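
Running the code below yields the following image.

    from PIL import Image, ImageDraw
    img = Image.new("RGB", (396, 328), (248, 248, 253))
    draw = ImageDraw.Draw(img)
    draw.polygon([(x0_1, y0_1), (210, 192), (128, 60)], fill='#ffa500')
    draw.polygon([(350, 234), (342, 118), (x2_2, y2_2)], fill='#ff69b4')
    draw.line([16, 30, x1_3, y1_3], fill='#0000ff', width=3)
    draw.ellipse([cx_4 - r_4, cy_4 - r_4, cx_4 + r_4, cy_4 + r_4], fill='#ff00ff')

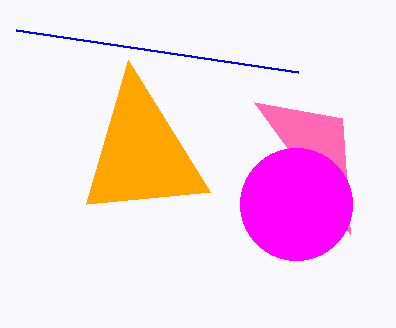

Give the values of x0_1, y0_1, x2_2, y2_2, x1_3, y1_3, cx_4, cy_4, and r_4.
x0_1 = 86; y0_1 = 204; x2_2 = 254; y2_2 = 102; x1_3 = 298; y1_3 = 72; cx_4 = 296; cy_4 = 204; r_4 = 56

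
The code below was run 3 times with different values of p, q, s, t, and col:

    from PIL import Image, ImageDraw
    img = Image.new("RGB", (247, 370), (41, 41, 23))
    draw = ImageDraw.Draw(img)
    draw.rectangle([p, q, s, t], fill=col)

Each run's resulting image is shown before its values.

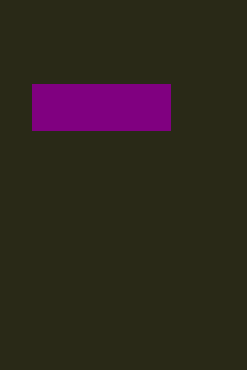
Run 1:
p = 32
q = 84
s = 170
t = 130
col = 'purple'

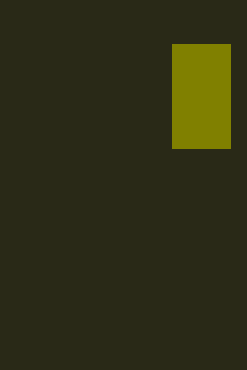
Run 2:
p = 172
q = 44
s = 230
t = 148
col = 'olive'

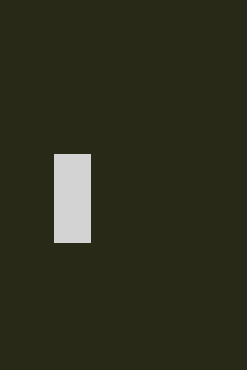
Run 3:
p = 54
q = 154
s = 90
t = 242
col = 'lightgray'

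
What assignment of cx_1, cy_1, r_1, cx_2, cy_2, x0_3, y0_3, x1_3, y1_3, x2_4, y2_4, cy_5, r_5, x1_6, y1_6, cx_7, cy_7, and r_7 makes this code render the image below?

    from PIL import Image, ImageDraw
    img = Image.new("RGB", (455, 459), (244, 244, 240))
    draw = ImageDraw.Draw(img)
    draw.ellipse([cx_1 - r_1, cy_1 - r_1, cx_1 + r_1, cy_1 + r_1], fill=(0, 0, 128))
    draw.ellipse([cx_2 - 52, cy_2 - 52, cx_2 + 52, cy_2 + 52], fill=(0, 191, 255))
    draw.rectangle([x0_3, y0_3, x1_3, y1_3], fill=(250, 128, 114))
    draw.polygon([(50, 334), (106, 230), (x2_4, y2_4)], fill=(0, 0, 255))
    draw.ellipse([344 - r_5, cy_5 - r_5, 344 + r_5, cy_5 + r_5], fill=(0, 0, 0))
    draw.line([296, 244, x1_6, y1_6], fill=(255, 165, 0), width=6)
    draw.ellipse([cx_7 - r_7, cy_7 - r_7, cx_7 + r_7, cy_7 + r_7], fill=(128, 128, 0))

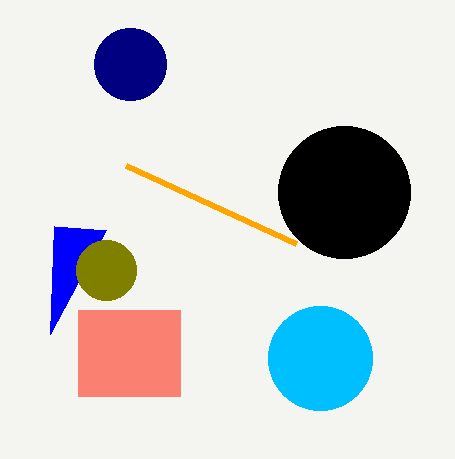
cx_1 = 130; cy_1 = 64; r_1 = 36; cx_2 = 320; cy_2 = 358; x0_3 = 78; y0_3 = 310; x1_3 = 180; y1_3 = 396; x2_4 = 54; y2_4 = 226; cy_5 = 192; r_5 = 66; x1_6 = 126; y1_6 = 166; cx_7 = 106; cy_7 = 270; r_7 = 30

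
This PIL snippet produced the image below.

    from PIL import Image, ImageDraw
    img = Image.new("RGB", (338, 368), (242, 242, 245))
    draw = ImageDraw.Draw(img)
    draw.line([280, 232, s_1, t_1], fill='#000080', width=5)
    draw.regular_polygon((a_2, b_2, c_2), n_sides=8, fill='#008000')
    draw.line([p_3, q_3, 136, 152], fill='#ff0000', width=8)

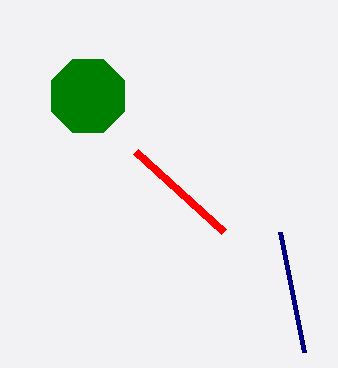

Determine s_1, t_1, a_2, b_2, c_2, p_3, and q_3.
s_1 = 304, t_1 = 352, a_2 = 88, b_2 = 96, c_2 = 40, p_3 = 224, q_3 = 232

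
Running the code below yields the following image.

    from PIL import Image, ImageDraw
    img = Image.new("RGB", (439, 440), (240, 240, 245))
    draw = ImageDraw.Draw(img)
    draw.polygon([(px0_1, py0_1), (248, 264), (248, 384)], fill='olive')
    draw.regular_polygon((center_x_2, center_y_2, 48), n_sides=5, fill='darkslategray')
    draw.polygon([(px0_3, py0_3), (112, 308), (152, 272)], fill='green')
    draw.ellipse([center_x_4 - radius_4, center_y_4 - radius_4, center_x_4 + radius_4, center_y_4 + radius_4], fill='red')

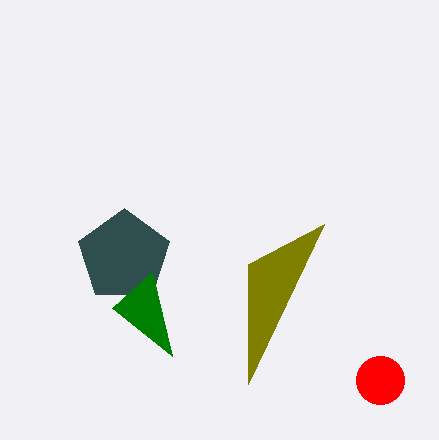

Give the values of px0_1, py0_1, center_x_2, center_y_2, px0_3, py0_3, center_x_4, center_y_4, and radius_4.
px0_1 = 324; py0_1 = 224; center_x_2 = 124; center_y_2 = 256; px0_3 = 172; py0_3 = 356; center_x_4 = 380; center_y_4 = 380; radius_4 = 24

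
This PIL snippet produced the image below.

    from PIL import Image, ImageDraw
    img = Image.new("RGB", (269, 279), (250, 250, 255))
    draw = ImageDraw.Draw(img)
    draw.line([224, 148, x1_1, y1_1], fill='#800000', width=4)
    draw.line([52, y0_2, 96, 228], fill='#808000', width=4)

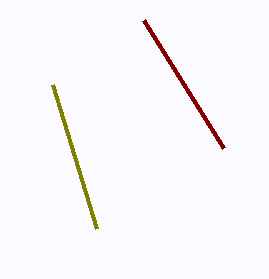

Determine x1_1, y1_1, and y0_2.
x1_1 = 144
y1_1 = 20
y0_2 = 84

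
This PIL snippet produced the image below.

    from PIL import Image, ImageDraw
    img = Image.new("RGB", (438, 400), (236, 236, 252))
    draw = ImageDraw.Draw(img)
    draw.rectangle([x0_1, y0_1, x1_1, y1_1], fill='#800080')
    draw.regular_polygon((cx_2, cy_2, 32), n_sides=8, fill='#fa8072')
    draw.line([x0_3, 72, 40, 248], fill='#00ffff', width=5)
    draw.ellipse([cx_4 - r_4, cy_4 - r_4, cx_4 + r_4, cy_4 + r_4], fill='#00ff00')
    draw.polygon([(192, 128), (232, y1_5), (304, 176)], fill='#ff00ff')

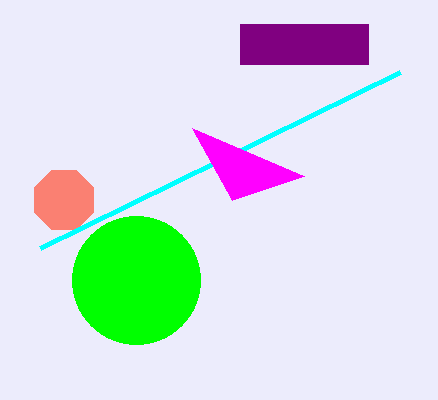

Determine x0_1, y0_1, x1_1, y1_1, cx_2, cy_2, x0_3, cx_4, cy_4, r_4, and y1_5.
x0_1 = 240; y0_1 = 24; x1_1 = 368; y1_1 = 64; cx_2 = 64; cy_2 = 200; x0_3 = 400; cx_4 = 136; cy_4 = 280; r_4 = 64; y1_5 = 200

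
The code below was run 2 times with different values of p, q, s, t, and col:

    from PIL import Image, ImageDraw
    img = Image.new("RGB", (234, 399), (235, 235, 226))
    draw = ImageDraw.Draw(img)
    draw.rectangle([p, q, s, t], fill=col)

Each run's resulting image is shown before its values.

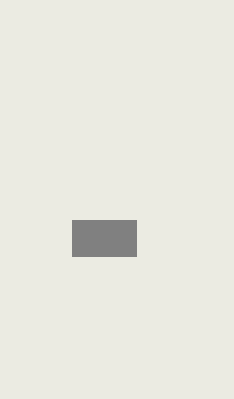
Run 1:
p = 72; q = 220; s = 136; t = 256; col = 'gray'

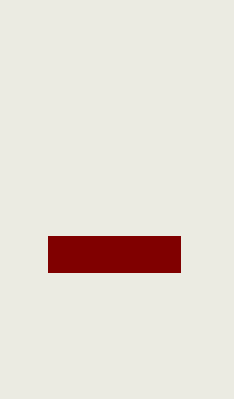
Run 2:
p = 48
q = 236
s = 180
t = 272
col = 'maroon'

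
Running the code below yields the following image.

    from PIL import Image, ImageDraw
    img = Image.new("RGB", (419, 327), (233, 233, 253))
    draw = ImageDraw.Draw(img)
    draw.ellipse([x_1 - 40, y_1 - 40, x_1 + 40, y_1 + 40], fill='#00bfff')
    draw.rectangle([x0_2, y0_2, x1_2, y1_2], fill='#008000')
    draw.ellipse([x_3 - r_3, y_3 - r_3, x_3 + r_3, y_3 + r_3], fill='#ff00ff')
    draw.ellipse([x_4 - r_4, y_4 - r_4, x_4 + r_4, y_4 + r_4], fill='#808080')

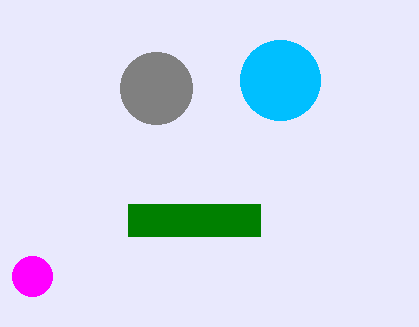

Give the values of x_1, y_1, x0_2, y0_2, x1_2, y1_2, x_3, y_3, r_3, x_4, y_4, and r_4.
x_1 = 280; y_1 = 80; x0_2 = 128; y0_2 = 204; x1_2 = 260; y1_2 = 236; x_3 = 32; y_3 = 276; r_3 = 20; x_4 = 156; y_4 = 88; r_4 = 36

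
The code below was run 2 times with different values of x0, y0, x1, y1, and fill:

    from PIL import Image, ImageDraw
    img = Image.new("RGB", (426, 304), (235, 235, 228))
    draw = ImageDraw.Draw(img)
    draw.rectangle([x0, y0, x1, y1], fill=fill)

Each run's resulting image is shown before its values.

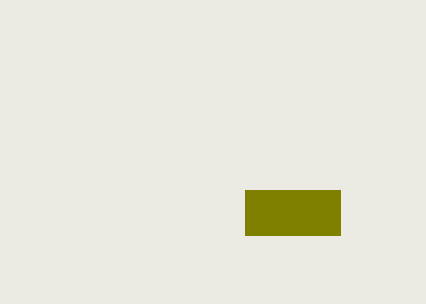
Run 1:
x0 = 245, y0 = 190, x1 = 340, y1 = 235, fill = 'olive'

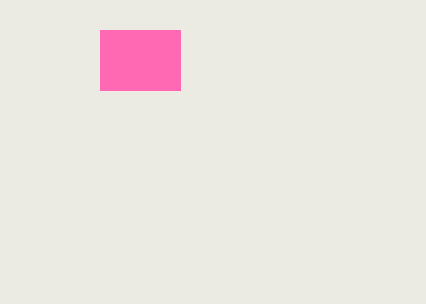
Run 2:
x0 = 100
y0 = 30
x1 = 180
y1 = 90
fill = 'hotpink'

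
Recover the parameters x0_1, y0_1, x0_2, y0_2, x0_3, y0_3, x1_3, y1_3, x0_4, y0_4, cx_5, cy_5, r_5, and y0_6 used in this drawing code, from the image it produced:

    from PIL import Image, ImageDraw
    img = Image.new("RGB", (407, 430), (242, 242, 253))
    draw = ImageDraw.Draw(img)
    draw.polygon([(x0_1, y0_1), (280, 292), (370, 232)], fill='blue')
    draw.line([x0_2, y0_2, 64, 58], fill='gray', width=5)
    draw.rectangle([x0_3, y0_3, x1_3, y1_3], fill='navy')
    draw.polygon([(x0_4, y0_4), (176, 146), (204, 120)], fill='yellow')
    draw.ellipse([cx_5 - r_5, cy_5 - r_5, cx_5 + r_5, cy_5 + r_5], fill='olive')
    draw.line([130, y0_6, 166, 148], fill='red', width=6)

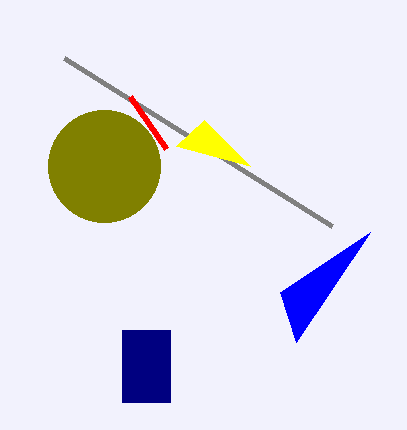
x0_1 = 296
y0_1 = 342
x0_2 = 332
y0_2 = 226
x0_3 = 122
y0_3 = 330
x1_3 = 170
y1_3 = 402
x0_4 = 250
y0_4 = 166
cx_5 = 104
cy_5 = 166
r_5 = 56
y0_6 = 96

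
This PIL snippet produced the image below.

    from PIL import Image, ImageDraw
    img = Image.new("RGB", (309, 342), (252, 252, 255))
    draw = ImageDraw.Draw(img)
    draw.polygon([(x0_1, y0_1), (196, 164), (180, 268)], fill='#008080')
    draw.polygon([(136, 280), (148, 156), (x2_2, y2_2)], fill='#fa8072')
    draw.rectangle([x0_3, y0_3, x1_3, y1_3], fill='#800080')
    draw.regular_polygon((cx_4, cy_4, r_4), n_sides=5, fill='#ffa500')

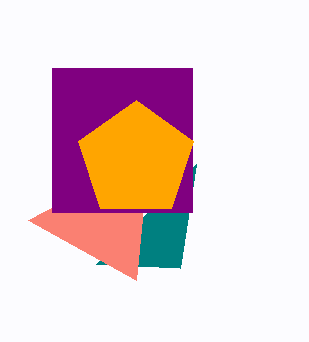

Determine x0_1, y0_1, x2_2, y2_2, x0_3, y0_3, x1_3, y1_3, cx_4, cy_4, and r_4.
x0_1 = 96; y0_1 = 264; x2_2 = 28; y2_2 = 220; x0_3 = 52; y0_3 = 68; x1_3 = 192; y1_3 = 212; cx_4 = 136; cy_4 = 160; r_4 = 60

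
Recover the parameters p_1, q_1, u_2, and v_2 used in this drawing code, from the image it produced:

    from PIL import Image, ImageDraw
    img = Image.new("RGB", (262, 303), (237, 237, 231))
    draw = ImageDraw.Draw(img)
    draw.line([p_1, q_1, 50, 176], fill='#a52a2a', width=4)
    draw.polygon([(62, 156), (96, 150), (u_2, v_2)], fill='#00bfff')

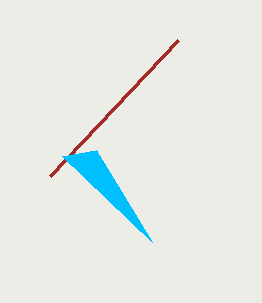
p_1 = 178, q_1 = 40, u_2 = 152, v_2 = 242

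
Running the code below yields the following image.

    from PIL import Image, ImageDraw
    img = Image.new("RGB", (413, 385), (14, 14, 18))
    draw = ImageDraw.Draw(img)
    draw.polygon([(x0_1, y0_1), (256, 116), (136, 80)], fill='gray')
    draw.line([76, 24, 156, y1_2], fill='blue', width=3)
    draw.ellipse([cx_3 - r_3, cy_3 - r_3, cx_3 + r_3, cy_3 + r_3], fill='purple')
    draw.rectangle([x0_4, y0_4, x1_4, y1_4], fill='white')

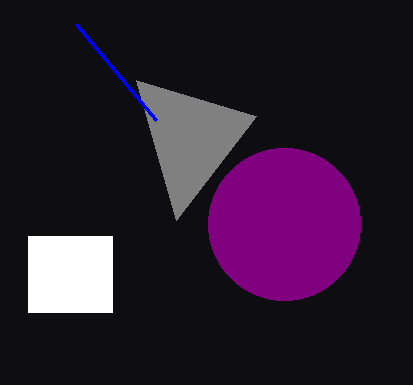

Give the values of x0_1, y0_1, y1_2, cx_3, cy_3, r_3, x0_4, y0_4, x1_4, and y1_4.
x0_1 = 176, y0_1 = 220, y1_2 = 120, cx_3 = 284, cy_3 = 224, r_3 = 76, x0_4 = 28, y0_4 = 236, x1_4 = 112, y1_4 = 312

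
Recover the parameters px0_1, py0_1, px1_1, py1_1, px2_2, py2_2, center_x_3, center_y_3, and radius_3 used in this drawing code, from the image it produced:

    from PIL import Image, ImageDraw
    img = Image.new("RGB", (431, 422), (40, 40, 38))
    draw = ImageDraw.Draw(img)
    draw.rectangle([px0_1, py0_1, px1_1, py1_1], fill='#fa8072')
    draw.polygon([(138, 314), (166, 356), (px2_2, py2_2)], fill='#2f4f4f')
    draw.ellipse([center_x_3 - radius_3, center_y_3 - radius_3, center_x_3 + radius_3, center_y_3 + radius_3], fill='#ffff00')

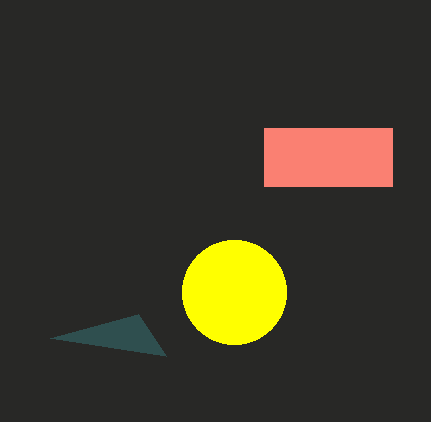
px0_1 = 264
py0_1 = 128
px1_1 = 392
py1_1 = 186
px2_2 = 50
py2_2 = 338
center_x_3 = 234
center_y_3 = 292
radius_3 = 52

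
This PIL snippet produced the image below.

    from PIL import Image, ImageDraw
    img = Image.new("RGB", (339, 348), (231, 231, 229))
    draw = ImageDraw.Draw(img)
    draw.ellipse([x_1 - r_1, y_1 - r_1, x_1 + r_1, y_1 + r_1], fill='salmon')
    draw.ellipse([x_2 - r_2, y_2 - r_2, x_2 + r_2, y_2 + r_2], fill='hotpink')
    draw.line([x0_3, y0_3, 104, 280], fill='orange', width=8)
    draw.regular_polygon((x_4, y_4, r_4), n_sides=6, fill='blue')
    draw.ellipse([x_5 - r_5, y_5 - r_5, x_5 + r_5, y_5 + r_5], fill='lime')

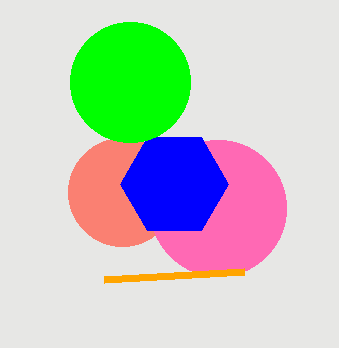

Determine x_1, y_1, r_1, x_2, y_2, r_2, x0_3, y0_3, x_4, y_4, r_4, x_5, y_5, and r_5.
x_1 = 122
y_1 = 192
r_1 = 54
x_2 = 218
y_2 = 208
r_2 = 68
x0_3 = 244
y0_3 = 272
x_4 = 174
y_4 = 184
r_4 = 54
x_5 = 130
y_5 = 82
r_5 = 60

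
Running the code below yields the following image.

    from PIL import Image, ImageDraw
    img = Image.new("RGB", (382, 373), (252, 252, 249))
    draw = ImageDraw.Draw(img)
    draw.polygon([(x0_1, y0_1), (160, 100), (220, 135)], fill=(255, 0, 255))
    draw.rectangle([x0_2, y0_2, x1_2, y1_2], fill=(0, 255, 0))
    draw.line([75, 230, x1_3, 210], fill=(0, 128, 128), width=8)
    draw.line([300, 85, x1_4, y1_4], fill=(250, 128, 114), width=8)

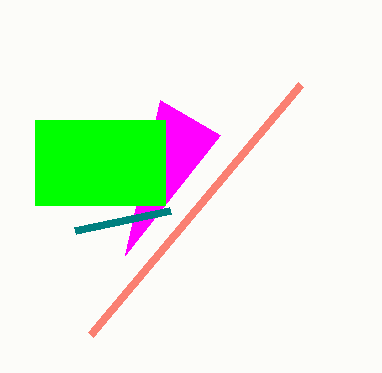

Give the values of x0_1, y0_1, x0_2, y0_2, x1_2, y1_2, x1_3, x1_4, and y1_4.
x0_1 = 125; y0_1 = 255; x0_2 = 35; y0_2 = 120; x1_2 = 165; y1_2 = 205; x1_3 = 170; x1_4 = 90; y1_4 = 335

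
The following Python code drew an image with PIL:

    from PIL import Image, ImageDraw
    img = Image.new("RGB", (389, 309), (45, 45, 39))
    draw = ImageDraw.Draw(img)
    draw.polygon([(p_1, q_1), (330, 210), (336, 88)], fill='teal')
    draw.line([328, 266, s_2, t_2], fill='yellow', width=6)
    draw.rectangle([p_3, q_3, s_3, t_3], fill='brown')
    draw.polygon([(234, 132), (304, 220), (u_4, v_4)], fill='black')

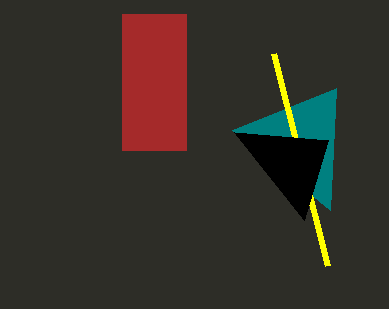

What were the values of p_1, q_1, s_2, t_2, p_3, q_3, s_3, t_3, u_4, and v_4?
p_1 = 232
q_1 = 130
s_2 = 274
t_2 = 54
p_3 = 122
q_3 = 14
s_3 = 186
t_3 = 150
u_4 = 328
v_4 = 140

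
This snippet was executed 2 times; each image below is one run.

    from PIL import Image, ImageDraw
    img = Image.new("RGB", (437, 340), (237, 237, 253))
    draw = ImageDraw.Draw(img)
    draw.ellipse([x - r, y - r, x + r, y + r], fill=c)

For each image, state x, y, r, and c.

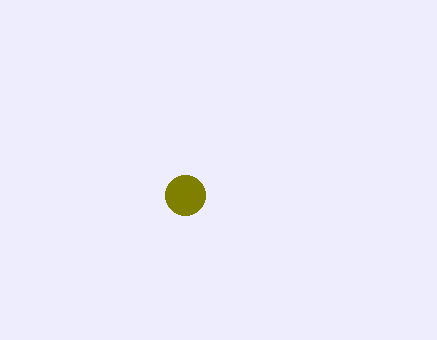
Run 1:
x = 185, y = 195, r = 20, c = 'olive'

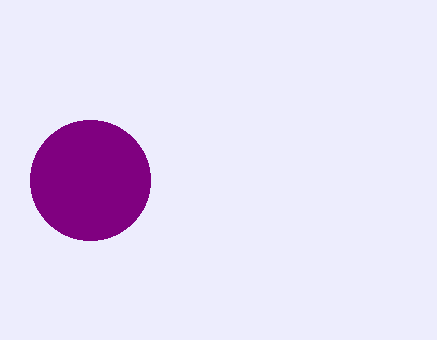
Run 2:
x = 90
y = 180
r = 60
c = 'purple'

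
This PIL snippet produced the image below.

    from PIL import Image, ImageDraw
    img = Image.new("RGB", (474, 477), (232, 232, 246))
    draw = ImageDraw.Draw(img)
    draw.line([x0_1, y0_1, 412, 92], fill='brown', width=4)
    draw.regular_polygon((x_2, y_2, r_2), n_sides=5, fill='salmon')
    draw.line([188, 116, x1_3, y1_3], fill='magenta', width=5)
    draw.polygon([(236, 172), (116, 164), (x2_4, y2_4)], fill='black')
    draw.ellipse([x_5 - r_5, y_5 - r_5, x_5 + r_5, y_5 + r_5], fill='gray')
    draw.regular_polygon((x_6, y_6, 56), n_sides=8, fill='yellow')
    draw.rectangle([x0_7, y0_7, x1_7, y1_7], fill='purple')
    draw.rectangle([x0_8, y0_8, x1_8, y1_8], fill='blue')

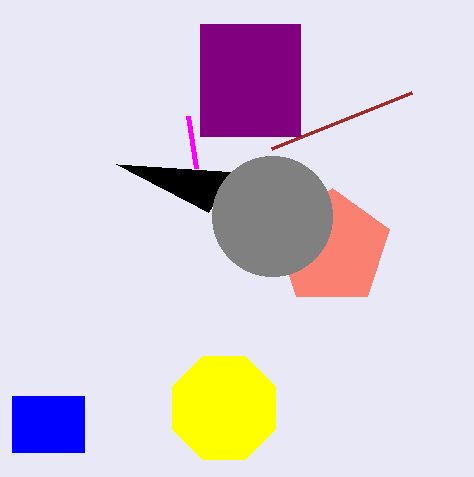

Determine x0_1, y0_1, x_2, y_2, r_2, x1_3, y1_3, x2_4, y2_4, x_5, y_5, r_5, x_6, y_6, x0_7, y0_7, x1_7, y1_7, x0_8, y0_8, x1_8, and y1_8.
x0_1 = 272; y0_1 = 148; x_2 = 332; y_2 = 248; r_2 = 60; x1_3 = 196; y1_3 = 168; x2_4 = 208; y2_4 = 212; x_5 = 272; y_5 = 216; r_5 = 60; x_6 = 224; y_6 = 408; x0_7 = 200; y0_7 = 24; x1_7 = 300; y1_7 = 136; x0_8 = 12; y0_8 = 396; x1_8 = 84; y1_8 = 452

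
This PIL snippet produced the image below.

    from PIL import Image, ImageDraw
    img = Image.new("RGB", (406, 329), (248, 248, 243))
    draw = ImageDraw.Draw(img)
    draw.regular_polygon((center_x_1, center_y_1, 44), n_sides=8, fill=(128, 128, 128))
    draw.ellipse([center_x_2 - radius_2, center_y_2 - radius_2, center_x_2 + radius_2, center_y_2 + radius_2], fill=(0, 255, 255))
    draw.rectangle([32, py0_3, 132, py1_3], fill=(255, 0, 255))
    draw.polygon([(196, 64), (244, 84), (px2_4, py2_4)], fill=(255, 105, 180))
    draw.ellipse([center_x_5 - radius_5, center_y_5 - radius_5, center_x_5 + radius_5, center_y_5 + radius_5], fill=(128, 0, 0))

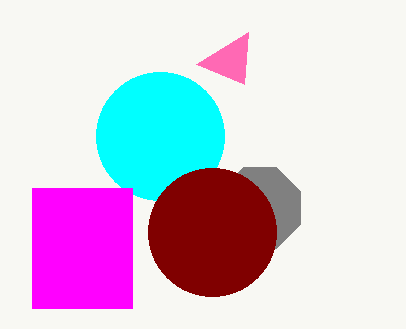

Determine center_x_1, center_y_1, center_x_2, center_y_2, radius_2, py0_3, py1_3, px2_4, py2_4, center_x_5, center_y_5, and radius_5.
center_x_1 = 260, center_y_1 = 208, center_x_2 = 160, center_y_2 = 136, radius_2 = 64, py0_3 = 188, py1_3 = 308, px2_4 = 248, py2_4 = 32, center_x_5 = 212, center_y_5 = 232, radius_5 = 64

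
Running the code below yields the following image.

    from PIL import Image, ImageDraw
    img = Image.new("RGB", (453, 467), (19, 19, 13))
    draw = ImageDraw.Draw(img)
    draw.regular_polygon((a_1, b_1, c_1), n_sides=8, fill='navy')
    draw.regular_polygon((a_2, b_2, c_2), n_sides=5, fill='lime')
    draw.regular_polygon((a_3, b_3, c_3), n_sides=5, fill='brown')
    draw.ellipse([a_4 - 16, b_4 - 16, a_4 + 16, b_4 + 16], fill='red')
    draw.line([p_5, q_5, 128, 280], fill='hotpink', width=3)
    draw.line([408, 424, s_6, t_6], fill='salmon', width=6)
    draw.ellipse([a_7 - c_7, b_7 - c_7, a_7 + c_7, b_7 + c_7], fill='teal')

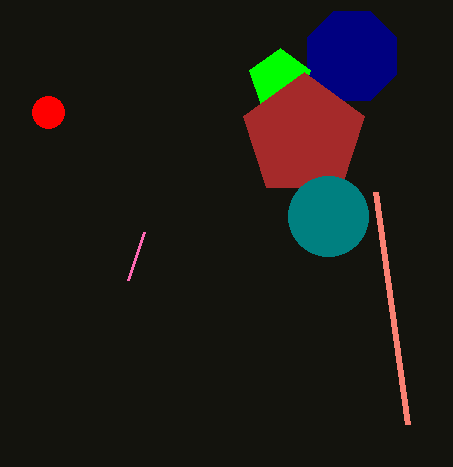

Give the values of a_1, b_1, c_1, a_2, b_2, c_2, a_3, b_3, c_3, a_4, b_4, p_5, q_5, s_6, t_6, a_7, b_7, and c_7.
a_1 = 352, b_1 = 56, c_1 = 48, a_2 = 280, b_2 = 80, c_2 = 32, a_3 = 304, b_3 = 136, c_3 = 64, a_4 = 48, b_4 = 112, p_5 = 144, q_5 = 232, s_6 = 376, t_6 = 192, a_7 = 328, b_7 = 216, c_7 = 40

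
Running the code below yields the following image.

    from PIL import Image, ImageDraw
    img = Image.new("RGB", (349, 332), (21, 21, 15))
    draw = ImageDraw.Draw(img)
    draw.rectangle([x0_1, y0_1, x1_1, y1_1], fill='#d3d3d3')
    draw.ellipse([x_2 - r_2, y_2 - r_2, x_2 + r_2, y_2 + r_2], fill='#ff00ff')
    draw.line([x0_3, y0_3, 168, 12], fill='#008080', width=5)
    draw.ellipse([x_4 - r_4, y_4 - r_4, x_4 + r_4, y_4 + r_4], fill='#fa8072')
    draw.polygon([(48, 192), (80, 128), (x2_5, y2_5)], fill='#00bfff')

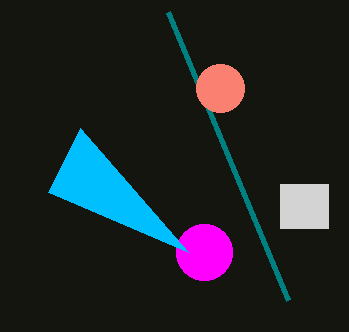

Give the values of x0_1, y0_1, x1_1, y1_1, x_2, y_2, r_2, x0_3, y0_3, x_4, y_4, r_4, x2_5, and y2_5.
x0_1 = 280; y0_1 = 184; x1_1 = 328; y1_1 = 228; x_2 = 204; y_2 = 252; r_2 = 28; x0_3 = 288; y0_3 = 300; x_4 = 220; y_4 = 88; r_4 = 24; x2_5 = 188; y2_5 = 252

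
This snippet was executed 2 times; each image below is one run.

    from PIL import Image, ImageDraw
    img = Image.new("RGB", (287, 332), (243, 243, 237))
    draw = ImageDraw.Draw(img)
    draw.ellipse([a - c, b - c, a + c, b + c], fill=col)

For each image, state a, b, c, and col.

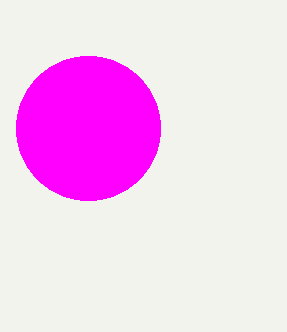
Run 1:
a = 88
b = 128
c = 72
col = 'magenta'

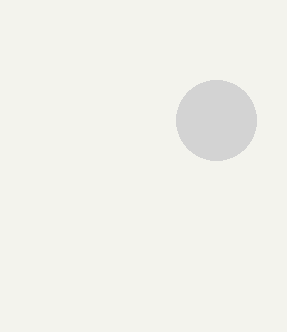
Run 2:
a = 216, b = 120, c = 40, col = 'lightgray'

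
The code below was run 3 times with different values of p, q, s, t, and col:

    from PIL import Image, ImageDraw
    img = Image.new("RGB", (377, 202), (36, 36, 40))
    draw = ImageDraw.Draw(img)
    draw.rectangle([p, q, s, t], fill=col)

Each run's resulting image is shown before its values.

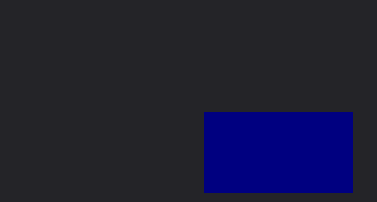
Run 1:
p = 204; q = 112; s = 352; t = 192; col = 'navy'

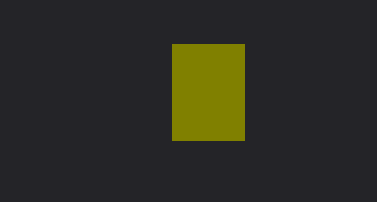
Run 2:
p = 172; q = 44; s = 244; t = 140; col = 'olive'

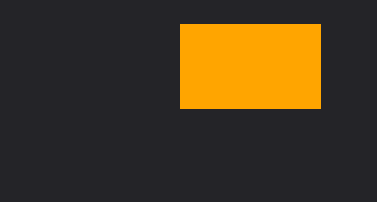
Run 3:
p = 180
q = 24
s = 320
t = 108
col = 'orange'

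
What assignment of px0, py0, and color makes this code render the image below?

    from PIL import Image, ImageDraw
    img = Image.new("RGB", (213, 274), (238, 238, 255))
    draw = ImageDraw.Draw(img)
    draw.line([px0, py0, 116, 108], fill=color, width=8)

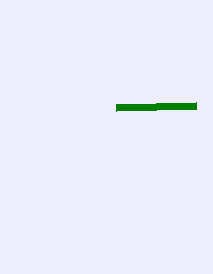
px0 = 196; py0 = 106; color = 'green'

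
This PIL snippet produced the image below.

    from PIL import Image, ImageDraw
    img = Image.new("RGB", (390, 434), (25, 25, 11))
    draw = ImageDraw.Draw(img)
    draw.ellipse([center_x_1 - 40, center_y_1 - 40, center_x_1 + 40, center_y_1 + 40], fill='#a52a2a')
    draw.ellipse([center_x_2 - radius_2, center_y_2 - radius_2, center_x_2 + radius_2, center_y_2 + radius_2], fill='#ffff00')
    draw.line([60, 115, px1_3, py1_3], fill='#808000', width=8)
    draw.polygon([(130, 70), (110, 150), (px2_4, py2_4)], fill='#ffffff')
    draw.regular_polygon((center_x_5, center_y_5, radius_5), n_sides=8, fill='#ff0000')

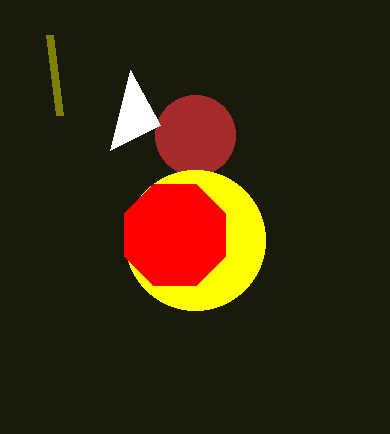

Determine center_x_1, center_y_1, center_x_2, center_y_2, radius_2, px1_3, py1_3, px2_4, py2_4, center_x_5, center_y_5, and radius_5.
center_x_1 = 195, center_y_1 = 135, center_x_2 = 195, center_y_2 = 240, radius_2 = 70, px1_3 = 50, py1_3 = 35, px2_4 = 160, py2_4 = 125, center_x_5 = 175, center_y_5 = 235, radius_5 = 55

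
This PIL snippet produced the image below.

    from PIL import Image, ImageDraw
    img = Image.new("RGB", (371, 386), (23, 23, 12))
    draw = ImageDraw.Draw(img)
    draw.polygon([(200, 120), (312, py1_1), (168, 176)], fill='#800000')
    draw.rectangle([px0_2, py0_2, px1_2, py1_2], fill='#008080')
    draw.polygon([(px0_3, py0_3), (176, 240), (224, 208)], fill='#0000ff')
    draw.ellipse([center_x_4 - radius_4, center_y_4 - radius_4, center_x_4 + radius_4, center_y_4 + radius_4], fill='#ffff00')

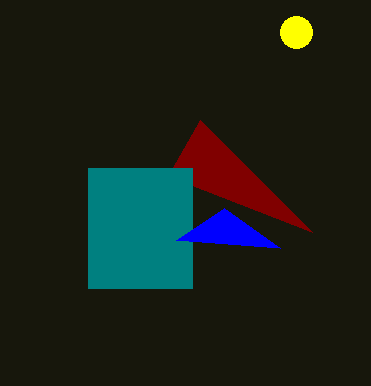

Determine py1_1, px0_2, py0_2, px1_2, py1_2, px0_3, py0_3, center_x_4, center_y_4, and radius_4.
py1_1 = 232; px0_2 = 88; py0_2 = 168; px1_2 = 192; py1_2 = 288; px0_3 = 280; py0_3 = 248; center_x_4 = 296; center_y_4 = 32; radius_4 = 16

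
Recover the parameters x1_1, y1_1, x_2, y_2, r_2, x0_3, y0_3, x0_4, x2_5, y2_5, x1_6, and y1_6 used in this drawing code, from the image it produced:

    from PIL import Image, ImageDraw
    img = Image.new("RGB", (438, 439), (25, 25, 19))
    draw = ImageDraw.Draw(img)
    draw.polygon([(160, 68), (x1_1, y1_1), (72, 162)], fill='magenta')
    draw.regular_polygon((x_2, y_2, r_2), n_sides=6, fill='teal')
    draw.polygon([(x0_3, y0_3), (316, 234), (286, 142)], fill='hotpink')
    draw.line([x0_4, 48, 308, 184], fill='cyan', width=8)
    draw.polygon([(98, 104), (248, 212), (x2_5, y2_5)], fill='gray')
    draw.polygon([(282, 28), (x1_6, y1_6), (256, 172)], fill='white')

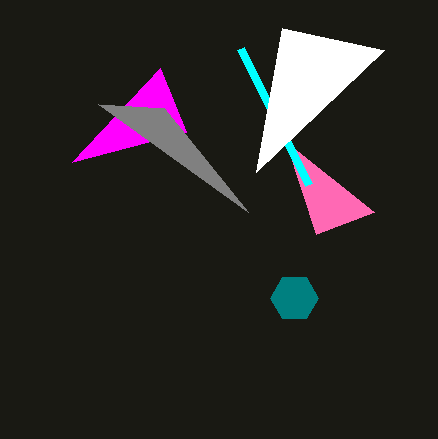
x1_1 = 186; y1_1 = 132; x_2 = 294; y_2 = 298; r_2 = 24; x0_3 = 374; y0_3 = 212; x0_4 = 240; x2_5 = 164; y2_5 = 108; x1_6 = 384; y1_6 = 50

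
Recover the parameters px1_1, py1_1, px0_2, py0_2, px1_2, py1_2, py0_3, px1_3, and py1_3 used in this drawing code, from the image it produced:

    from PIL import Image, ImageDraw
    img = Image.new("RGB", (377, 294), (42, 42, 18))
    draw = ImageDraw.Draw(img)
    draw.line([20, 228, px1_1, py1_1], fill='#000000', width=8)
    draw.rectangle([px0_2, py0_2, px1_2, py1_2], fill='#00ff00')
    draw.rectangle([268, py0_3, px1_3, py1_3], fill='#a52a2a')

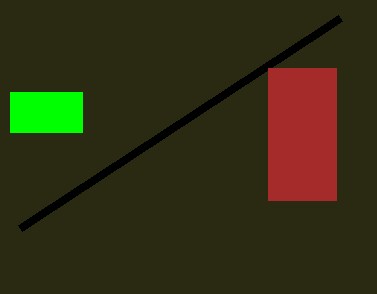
px1_1 = 340
py1_1 = 18
px0_2 = 10
py0_2 = 92
px1_2 = 82
py1_2 = 132
py0_3 = 68
px1_3 = 336
py1_3 = 200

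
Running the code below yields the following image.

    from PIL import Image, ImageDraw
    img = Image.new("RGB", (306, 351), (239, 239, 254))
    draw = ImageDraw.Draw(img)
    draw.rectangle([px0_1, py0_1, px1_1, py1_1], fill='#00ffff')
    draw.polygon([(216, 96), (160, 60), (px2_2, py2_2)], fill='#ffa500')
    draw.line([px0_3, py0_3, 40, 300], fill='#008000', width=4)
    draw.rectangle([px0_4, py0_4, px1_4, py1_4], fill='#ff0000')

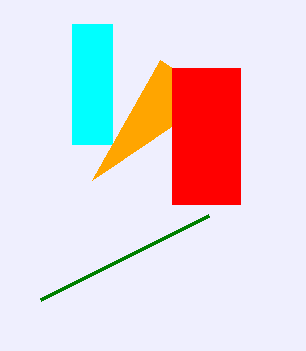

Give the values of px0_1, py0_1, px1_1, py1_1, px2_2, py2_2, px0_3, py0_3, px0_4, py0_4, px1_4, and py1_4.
px0_1 = 72; py0_1 = 24; px1_1 = 112; py1_1 = 144; px2_2 = 92; py2_2 = 180; px0_3 = 208; py0_3 = 216; px0_4 = 172; py0_4 = 68; px1_4 = 240; py1_4 = 204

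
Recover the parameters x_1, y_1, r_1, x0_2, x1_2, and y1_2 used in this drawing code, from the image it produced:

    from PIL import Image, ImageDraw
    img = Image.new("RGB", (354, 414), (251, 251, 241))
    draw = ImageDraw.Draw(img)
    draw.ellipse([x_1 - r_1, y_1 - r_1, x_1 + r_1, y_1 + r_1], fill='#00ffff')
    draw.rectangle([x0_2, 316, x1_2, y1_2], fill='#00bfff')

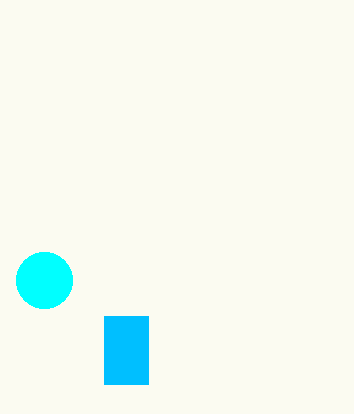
x_1 = 44; y_1 = 280; r_1 = 28; x0_2 = 104; x1_2 = 148; y1_2 = 384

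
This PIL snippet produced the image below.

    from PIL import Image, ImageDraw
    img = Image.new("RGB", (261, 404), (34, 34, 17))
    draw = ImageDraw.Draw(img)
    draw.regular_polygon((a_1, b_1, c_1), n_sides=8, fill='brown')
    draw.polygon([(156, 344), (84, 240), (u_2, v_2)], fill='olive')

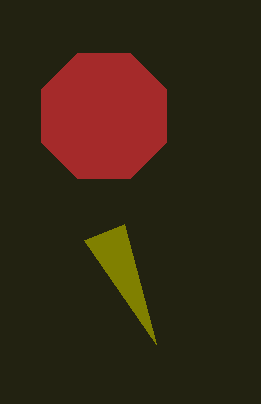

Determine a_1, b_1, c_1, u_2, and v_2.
a_1 = 104, b_1 = 116, c_1 = 68, u_2 = 124, v_2 = 224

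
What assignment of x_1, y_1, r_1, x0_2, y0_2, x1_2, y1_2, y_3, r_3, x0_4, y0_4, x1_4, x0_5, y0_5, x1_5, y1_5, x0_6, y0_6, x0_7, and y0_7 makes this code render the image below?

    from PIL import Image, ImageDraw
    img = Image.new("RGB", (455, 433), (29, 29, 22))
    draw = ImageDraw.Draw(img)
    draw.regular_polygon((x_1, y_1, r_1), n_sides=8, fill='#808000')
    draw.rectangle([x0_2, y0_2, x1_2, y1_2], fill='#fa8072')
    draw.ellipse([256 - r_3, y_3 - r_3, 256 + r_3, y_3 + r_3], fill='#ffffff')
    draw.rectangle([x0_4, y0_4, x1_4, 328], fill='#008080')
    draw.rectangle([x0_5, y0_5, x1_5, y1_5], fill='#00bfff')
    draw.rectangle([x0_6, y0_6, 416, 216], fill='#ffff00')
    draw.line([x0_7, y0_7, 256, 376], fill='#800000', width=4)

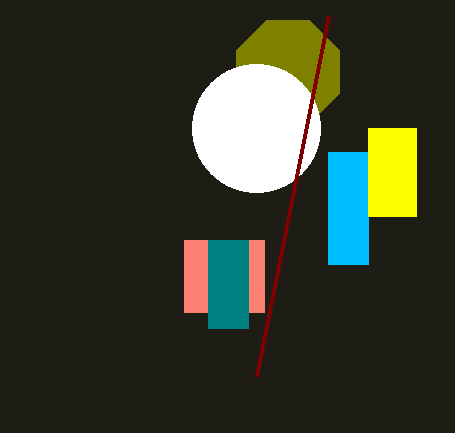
x_1 = 288
y_1 = 72
r_1 = 56
x0_2 = 184
y0_2 = 240
x1_2 = 264
y1_2 = 312
y_3 = 128
r_3 = 64
x0_4 = 208
y0_4 = 240
x1_4 = 248
x0_5 = 328
y0_5 = 152
x1_5 = 368
y1_5 = 264
x0_6 = 368
y0_6 = 128
x0_7 = 328
y0_7 = 16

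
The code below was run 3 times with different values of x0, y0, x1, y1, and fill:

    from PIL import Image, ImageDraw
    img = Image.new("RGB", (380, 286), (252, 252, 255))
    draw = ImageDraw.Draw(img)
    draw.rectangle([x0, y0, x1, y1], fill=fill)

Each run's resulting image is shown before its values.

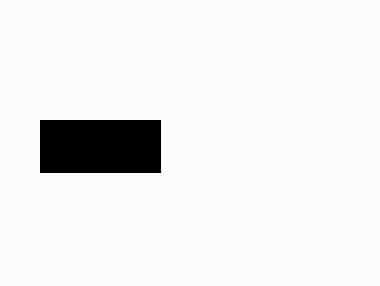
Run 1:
x0 = 40; y0 = 120; x1 = 160; y1 = 172; fill = 'black'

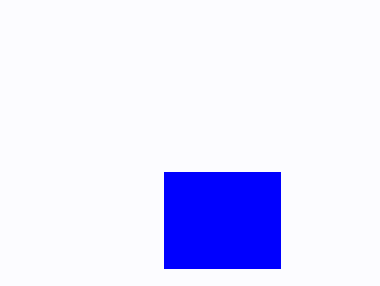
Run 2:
x0 = 164
y0 = 172
x1 = 280
y1 = 268
fill = 'blue'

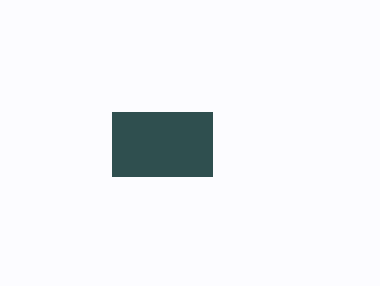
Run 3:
x0 = 112
y0 = 112
x1 = 212
y1 = 176
fill = 'darkslategray'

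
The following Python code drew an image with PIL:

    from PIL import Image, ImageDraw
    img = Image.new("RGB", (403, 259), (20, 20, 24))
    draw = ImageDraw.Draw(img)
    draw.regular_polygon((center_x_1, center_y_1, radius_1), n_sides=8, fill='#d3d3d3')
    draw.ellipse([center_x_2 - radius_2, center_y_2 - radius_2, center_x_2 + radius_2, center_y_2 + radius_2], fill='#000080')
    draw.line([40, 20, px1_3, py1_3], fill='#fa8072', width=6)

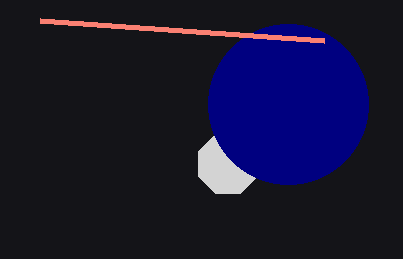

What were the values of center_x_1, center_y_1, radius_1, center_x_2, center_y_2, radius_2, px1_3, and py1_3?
center_x_1 = 228
center_y_1 = 164
radius_1 = 32
center_x_2 = 288
center_y_2 = 104
radius_2 = 80
px1_3 = 324
py1_3 = 40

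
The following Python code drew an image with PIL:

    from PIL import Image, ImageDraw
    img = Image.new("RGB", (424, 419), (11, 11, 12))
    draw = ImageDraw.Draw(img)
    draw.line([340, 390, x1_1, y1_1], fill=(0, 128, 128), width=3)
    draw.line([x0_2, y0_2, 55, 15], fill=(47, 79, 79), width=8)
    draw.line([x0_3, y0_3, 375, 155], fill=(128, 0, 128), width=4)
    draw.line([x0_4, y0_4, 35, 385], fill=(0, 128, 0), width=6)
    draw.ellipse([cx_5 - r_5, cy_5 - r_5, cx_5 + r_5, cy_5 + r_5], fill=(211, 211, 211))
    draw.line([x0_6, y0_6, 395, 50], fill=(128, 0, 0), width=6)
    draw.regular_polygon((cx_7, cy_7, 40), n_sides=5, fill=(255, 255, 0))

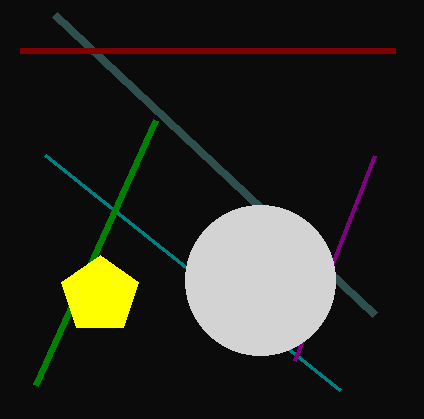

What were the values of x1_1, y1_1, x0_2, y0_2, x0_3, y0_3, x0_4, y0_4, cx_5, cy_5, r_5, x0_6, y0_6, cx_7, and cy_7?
x1_1 = 45; y1_1 = 155; x0_2 = 375; y0_2 = 315; x0_3 = 295; y0_3 = 360; x0_4 = 155; y0_4 = 120; cx_5 = 260; cy_5 = 280; r_5 = 75; x0_6 = 20; y0_6 = 50; cx_7 = 100; cy_7 = 295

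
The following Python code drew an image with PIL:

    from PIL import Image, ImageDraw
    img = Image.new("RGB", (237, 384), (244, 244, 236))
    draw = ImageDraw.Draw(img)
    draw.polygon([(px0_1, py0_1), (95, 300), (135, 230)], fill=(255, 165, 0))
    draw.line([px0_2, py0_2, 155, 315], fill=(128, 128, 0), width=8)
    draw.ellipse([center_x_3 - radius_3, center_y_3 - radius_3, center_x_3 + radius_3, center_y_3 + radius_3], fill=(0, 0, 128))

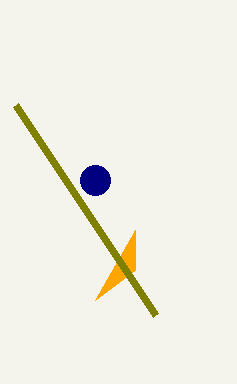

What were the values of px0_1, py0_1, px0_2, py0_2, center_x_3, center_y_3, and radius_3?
px0_1 = 135, py0_1 = 270, px0_2 = 15, py0_2 = 105, center_x_3 = 95, center_y_3 = 180, radius_3 = 15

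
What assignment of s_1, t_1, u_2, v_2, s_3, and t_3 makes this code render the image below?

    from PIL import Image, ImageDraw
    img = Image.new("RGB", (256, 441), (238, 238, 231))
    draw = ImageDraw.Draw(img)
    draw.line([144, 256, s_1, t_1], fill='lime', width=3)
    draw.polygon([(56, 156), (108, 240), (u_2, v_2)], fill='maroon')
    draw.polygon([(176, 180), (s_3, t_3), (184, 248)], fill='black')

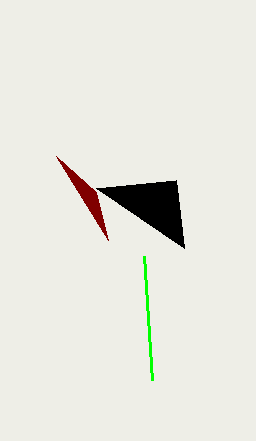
s_1 = 152, t_1 = 380, u_2 = 96, v_2 = 192, s_3 = 96, t_3 = 188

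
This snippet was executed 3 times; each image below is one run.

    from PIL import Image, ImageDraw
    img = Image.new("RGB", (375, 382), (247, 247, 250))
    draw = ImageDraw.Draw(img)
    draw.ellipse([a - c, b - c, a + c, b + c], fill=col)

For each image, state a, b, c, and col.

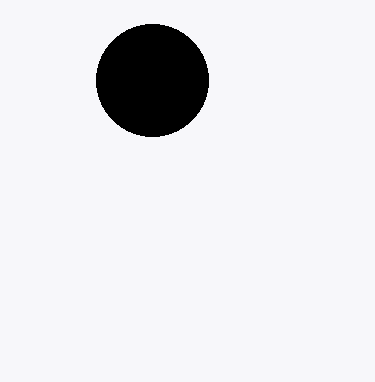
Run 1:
a = 152, b = 80, c = 56, col = 'black'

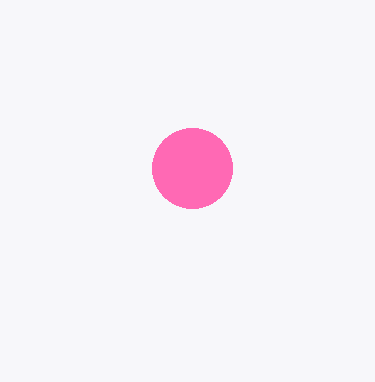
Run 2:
a = 192
b = 168
c = 40
col = 'hotpink'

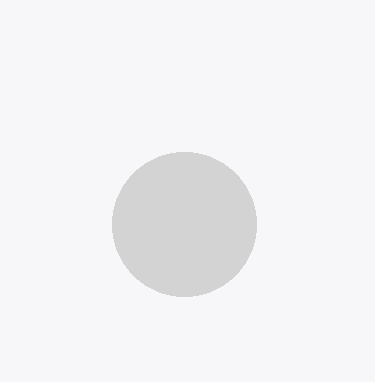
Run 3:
a = 184; b = 224; c = 72; col = 'lightgray'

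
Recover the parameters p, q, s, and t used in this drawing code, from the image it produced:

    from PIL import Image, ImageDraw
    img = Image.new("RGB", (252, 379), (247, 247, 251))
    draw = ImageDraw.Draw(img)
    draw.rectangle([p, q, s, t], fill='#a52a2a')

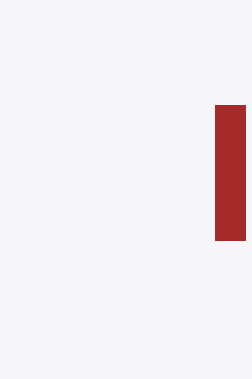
p = 215
q = 105
s = 245
t = 240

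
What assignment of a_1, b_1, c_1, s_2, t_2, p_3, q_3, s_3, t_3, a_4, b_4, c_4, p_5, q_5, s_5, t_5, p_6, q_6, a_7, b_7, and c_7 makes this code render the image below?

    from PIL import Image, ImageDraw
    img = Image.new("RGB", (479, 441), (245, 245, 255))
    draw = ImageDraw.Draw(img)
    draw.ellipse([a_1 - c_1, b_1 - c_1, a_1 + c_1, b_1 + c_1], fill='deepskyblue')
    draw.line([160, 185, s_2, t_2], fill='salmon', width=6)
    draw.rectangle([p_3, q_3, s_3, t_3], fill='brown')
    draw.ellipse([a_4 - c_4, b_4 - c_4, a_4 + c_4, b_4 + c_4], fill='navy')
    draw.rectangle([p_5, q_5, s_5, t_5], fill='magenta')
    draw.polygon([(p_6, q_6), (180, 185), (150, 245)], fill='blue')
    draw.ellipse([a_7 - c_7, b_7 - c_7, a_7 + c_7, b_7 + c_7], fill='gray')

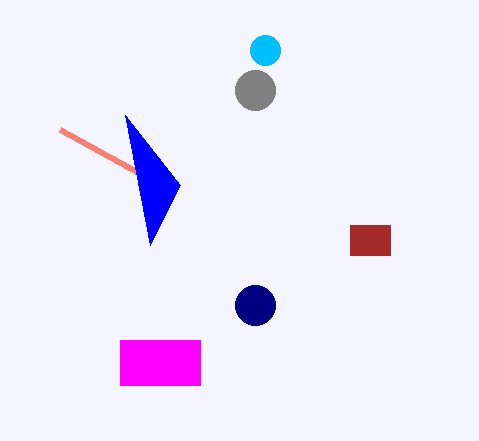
a_1 = 265; b_1 = 50; c_1 = 15; s_2 = 60; t_2 = 130; p_3 = 350; q_3 = 225; s_3 = 390; t_3 = 255; a_4 = 255; b_4 = 305; c_4 = 20; p_5 = 120; q_5 = 340; s_5 = 200; t_5 = 385; p_6 = 125; q_6 = 115; a_7 = 255; b_7 = 90; c_7 = 20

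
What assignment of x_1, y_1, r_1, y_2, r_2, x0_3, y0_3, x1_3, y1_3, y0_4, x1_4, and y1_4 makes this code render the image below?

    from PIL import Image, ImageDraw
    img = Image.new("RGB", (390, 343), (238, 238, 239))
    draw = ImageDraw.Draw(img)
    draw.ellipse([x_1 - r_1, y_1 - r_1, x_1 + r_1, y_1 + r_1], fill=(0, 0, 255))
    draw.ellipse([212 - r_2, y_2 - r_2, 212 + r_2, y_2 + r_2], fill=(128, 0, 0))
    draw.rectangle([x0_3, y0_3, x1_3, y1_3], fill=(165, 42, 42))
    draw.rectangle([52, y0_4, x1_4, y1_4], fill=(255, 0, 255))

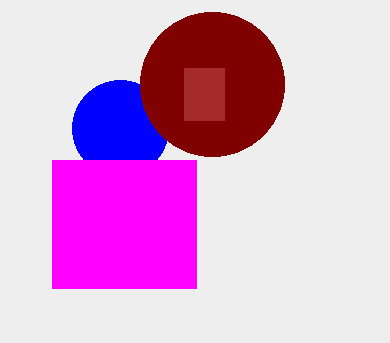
x_1 = 120; y_1 = 128; r_1 = 48; y_2 = 84; r_2 = 72; x0_3 = 184; y0_3 = 68; x1_3 = 224; y1_3 = 120; y0_4 = 160; x1_4 = 196; y1_4 = 288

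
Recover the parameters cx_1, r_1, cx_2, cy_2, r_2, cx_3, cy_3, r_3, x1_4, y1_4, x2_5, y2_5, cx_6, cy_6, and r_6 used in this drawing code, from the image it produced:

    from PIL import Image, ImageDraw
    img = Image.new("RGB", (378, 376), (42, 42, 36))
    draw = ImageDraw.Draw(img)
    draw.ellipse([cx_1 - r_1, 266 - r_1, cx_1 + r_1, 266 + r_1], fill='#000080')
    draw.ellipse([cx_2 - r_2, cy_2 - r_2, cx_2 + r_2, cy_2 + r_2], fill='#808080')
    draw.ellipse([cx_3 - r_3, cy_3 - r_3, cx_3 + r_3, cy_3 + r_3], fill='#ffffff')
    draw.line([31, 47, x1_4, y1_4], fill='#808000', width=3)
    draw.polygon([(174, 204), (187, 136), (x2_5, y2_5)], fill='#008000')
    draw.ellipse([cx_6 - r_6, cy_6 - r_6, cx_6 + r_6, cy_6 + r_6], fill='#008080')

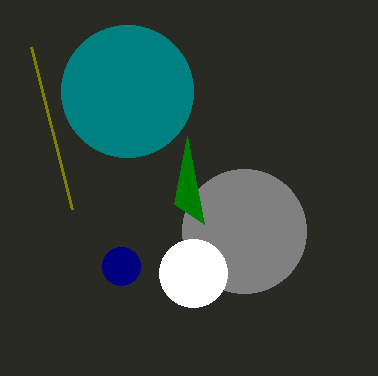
cx_1 = 121, r_1 = 19, cx_2 = 244, cy_2 = 231, r_2 = 62, cx_3 = 193, cy_3 = 273, r_3 = 34, x1_4 = 72, y1_4 = 209, x2_5 = 204, y2_5 = 224, cx_6 = 127, cy_6 = 91, r_6 = 66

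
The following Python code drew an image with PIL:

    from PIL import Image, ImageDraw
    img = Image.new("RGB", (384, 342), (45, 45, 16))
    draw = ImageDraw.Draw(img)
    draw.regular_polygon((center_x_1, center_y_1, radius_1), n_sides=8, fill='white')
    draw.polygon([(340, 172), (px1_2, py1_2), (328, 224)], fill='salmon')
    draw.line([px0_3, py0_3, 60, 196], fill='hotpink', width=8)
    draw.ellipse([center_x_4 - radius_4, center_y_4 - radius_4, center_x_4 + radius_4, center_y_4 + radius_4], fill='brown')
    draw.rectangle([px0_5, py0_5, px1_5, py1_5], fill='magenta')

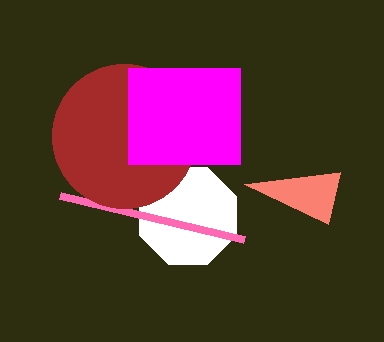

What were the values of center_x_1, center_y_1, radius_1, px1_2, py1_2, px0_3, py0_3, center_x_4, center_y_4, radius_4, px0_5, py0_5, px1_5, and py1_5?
center_x_1 = 188, center_y_1 = 216, radius_1 = 52, px1_2 = 244, py1_2 = 184, px0_3 = 244, py0_3 = 240, center_x_4 = 124, center_y_4 = 136, radius_4 = 72, px0_5 = 128, py0_5 = 68, px1_5 = 240, py1_5 = 164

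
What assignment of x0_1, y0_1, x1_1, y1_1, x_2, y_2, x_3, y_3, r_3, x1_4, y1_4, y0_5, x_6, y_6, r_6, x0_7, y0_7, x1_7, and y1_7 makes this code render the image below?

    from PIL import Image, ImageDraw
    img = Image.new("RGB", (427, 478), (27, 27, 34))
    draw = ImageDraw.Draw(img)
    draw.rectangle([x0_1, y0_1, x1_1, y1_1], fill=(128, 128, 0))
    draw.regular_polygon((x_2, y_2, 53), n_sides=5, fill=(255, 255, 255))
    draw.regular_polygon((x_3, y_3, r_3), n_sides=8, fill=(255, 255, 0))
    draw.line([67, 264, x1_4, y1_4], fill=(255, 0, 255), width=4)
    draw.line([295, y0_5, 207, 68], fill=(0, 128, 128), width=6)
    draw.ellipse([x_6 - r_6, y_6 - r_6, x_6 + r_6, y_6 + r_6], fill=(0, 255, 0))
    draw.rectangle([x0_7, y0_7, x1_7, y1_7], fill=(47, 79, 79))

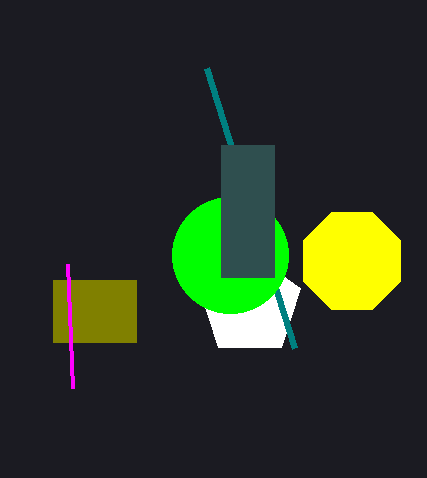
x0_1 = 53; y0_1 = 280; x1_1 = 136; y1_1 = 342; x_2 = 250; y_2 = 305; x_3 = 352; y_3 = 261; r_3 = 53; x1_4 = 72; y1_4 = 388; y0_5 = 348; x_6 = 230; y_6 = 255; r_6 = 58; x0_7 = 221; y0_7 = 145; x1_7 = 274; y1_7 = 277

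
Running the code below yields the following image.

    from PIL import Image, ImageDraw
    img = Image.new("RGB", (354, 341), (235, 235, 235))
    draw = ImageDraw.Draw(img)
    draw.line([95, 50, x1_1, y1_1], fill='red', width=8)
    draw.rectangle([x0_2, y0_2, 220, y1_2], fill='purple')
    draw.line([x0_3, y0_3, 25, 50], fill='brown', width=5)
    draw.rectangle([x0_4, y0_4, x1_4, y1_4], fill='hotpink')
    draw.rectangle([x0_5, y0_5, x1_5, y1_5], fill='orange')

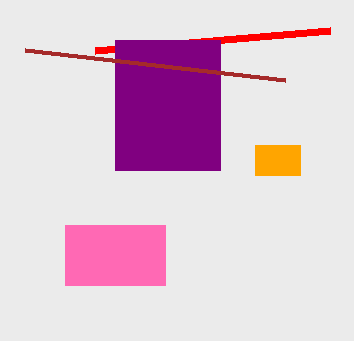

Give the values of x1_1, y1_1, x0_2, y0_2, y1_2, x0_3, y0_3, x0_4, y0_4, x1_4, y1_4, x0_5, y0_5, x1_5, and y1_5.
x1_1 = 330, y1_1 = 30, x0_2 = 115, y0_2 = 40, y1_2 = 170, x0_3 = 285, y0_3 = 80, x0_4 = 65, y0_4 = 225, x1_4 = 165, y1_4 = 285, x0_5 = 255, y0_5 = 145, x1_5 = 300, y1_5 = 175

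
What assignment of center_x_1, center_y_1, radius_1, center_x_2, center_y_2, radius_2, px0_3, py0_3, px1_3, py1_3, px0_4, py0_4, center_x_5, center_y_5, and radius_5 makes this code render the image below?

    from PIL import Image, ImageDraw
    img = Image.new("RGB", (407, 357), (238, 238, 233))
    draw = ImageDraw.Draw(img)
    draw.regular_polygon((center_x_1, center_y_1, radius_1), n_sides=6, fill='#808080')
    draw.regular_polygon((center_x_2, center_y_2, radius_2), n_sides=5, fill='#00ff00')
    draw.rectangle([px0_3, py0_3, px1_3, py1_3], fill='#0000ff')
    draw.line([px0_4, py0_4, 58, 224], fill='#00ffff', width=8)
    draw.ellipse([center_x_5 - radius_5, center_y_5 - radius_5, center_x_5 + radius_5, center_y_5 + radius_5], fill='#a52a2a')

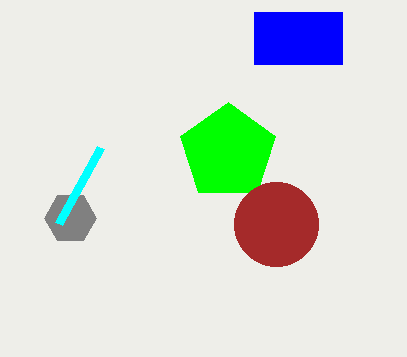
center_x_1 = 70
center_y_1 = 218
radius_1 = 26
center_x_2 = 228
center_y_2 = 152
radius_2 = 50
px0_3 = 254
py0_3 = 12
px1_3 = 342
py1_3 = 64
px0_4 = 100
py0_4 = 148
center_x_5 = 276
center_y_5 = 224
radius_5 = 42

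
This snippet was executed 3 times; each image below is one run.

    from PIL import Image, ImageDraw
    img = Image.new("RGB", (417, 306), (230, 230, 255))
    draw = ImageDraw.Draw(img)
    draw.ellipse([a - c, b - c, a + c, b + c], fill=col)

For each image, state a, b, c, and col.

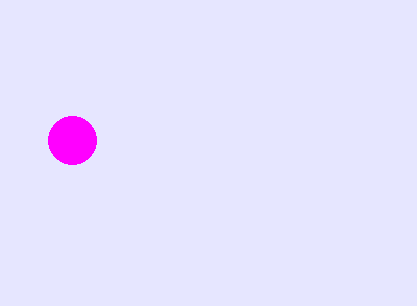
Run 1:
a = 72, b = 140, c = 24, col = 'magenta'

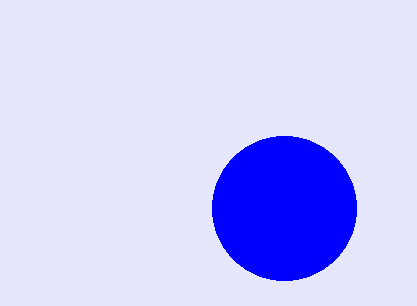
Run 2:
a = 284; b = 208; c = 72; col = 'blue'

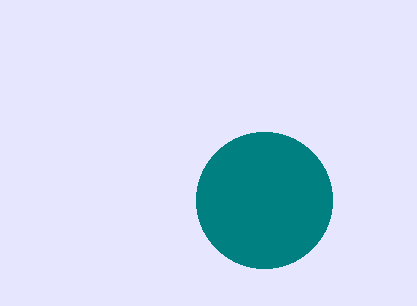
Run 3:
a = 264, b = 200, c = 68, col = 'teal'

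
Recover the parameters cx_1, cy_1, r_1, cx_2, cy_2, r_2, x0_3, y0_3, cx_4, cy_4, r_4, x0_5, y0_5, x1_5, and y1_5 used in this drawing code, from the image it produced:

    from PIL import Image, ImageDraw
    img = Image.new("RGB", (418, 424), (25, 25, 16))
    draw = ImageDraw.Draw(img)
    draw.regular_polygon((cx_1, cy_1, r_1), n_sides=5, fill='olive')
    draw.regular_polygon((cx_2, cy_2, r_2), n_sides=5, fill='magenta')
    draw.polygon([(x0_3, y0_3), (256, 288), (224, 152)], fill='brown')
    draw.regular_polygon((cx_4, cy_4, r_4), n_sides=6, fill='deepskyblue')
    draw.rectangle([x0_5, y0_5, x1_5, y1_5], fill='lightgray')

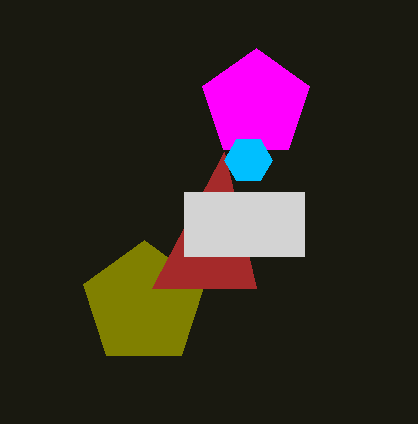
cx_1 = 144, cy_1 = 304, r_1 = 64, cx_2 = 256, cy_2 = 104, r_2 = 56, x0_3 = 152, y0_3 = 288, cx_4 = 248, cy_4 = 160, r_4 = 24, x0_5 = 184, y0_5 = 192, x1_5 = 304, y1_5 = 256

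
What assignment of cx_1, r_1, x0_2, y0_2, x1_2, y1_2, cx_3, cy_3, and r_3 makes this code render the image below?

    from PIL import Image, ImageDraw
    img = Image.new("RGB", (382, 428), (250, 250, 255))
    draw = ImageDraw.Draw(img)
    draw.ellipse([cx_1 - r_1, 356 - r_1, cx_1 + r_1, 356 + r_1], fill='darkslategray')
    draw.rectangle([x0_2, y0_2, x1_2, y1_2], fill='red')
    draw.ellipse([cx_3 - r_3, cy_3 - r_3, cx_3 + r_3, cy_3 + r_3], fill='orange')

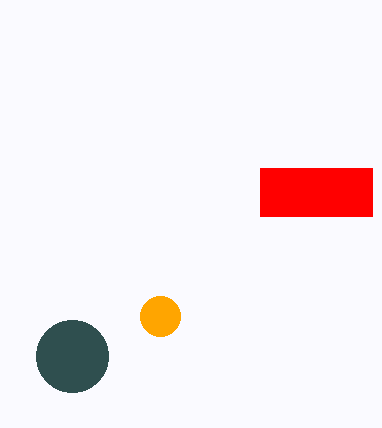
cx_1 = 72, r_1 = 36, x0_2 = 260, y0_2 = 168, x1_2 = 372, y1_2 = 216, cx_3 = 160, cy_3 = 316, r_3 = 20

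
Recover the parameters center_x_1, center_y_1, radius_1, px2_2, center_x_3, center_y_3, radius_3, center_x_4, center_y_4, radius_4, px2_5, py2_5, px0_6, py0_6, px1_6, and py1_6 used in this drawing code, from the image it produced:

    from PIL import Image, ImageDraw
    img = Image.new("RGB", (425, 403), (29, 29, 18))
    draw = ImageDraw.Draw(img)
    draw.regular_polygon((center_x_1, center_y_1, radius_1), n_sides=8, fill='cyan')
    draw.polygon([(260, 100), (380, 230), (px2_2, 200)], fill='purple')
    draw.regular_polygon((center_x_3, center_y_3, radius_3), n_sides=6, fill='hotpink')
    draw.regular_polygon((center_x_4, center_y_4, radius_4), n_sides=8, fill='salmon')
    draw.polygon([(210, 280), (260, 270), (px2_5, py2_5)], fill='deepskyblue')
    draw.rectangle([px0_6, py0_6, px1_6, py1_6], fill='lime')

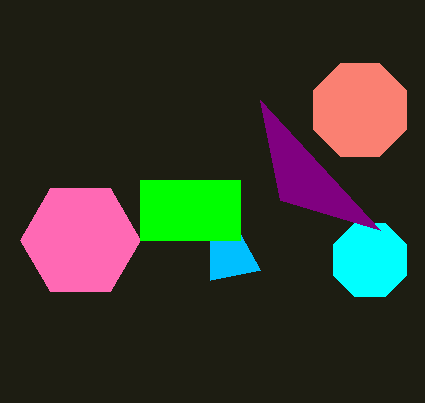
center_x_1 = 370; center_y_1 = 260; radius_1 = 40; px2_2 = 280; center_x_3 = 80; center_y_3 = 240; radius_3 = 60; center_x_4 = 360; center_y_4 = 110; radius_4 = 50; px2_5 = 210; py2_5 = 180; px0_6 = 140; py0_6 = 180; px1_6 = 240; py1_6 = 240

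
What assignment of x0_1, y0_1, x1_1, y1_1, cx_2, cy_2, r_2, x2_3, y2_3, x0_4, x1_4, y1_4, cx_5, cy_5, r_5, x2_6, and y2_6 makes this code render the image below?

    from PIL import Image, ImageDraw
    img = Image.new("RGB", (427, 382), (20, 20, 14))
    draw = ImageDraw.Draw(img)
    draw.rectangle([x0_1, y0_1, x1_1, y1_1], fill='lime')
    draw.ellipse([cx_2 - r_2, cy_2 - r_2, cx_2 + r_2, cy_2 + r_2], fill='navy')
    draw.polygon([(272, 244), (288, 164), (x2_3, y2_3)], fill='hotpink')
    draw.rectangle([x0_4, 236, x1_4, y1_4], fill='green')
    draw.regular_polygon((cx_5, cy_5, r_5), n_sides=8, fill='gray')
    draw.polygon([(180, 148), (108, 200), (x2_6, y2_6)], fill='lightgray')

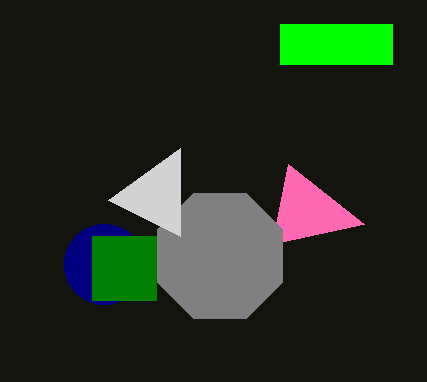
x0_1 = 280; y0_1 = 24; x1_1 = 392; y1_1 = 64; cx_2 = 104; cy_2 = 264; r_2 = 40; x2_3 = 364; y2_3 = 224; x0_4 = 92; x1_4 = 156; y1_4 = 300; cx_5 = 220; cy_5 = 256; r_5 = 68; x2_6 = 180; y2_6 = 236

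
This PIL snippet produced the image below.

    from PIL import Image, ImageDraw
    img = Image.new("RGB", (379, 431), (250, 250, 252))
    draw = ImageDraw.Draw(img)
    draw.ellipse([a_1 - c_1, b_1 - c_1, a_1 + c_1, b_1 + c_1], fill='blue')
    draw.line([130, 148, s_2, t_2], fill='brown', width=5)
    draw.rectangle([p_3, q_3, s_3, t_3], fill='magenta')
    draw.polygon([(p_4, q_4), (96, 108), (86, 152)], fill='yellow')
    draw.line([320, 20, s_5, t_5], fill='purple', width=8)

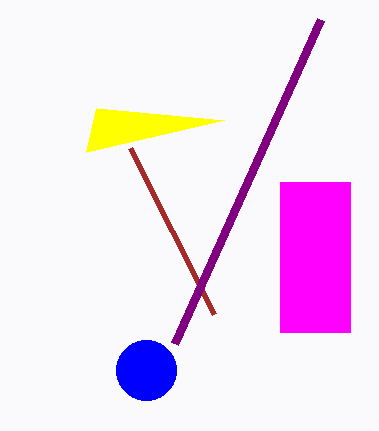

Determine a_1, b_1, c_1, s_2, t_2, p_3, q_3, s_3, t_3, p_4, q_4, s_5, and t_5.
a_1 = 146, b_1 = 370, c_1 = 30, s_2 = 214, t_2 = 314, p_3 = 280, q_3 = 182, s_3 = 350, t_3 = 332, p_4 = 224, q_4 = 120, s_5 = 174, t_5 = 344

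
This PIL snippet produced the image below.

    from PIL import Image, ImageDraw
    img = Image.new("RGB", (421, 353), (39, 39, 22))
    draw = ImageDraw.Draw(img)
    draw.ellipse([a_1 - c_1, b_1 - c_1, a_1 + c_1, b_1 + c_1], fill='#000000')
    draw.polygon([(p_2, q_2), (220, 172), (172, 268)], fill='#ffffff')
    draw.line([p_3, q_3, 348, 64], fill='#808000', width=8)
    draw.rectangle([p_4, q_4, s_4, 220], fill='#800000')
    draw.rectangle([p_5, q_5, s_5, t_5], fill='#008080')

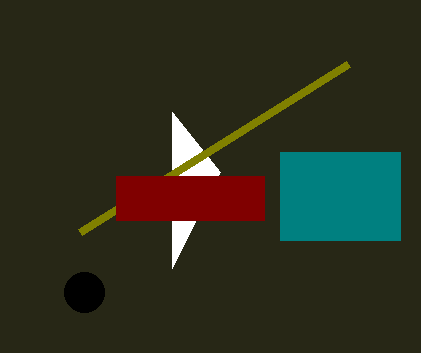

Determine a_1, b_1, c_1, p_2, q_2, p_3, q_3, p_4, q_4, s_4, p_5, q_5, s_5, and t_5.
a_1 = 84; b_1 = 292; c_1 = 20; p_2 = 172; q_2 = 112; p_3 = 80; q_3 = 232; p_4 = 116; q_4 = 176; s_4 = 264; p_5 = 280; q_5 = 152; s_5 = 400; t_5 = 240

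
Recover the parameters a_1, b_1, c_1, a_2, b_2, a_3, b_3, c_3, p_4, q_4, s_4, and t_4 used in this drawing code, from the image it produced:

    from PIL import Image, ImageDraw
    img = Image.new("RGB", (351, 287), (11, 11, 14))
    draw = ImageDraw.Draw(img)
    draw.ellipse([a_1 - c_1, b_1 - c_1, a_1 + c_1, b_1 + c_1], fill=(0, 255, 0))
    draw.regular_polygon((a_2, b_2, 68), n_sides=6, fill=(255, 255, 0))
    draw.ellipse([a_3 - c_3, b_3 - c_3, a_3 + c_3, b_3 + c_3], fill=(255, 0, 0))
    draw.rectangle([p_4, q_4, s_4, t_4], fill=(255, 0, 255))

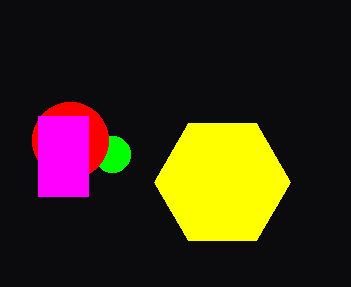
a_1 = 112
b_1 = 154
c_1 = 18
a_2 = 222
b_2 = 182
a_3 = 70
b_3 = 140
c_3 = 38
p_4 = 38
q_4 = 116
s_4 = 88
t_4 = 196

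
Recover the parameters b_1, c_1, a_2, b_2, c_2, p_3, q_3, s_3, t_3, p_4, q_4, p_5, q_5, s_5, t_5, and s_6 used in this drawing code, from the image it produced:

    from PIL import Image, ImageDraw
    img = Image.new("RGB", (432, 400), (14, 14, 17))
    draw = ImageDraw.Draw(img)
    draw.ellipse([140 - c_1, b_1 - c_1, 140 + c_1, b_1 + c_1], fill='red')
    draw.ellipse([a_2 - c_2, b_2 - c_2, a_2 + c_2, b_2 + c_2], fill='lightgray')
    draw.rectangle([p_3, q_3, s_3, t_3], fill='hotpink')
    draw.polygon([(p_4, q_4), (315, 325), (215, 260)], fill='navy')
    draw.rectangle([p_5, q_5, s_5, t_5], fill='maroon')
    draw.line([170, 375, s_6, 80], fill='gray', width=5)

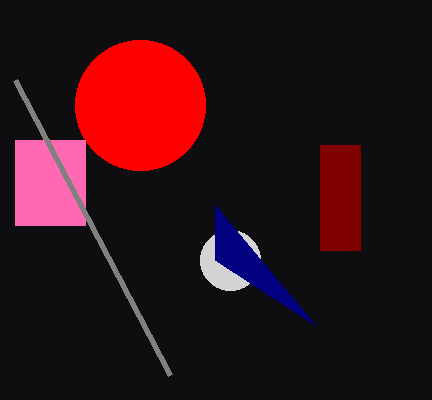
b_1 = 105; c_1 = 65; a_2 = 230; b_2 = 260; c_2 = 30; p_3 = 15; q_3 = 140; s_3 = 85; t_3 = 225; p_4 = 215; q_4 = 205; p_5 = 320; q_5 = 145; s_5 = 360; t_5 = 250; s_6 = 15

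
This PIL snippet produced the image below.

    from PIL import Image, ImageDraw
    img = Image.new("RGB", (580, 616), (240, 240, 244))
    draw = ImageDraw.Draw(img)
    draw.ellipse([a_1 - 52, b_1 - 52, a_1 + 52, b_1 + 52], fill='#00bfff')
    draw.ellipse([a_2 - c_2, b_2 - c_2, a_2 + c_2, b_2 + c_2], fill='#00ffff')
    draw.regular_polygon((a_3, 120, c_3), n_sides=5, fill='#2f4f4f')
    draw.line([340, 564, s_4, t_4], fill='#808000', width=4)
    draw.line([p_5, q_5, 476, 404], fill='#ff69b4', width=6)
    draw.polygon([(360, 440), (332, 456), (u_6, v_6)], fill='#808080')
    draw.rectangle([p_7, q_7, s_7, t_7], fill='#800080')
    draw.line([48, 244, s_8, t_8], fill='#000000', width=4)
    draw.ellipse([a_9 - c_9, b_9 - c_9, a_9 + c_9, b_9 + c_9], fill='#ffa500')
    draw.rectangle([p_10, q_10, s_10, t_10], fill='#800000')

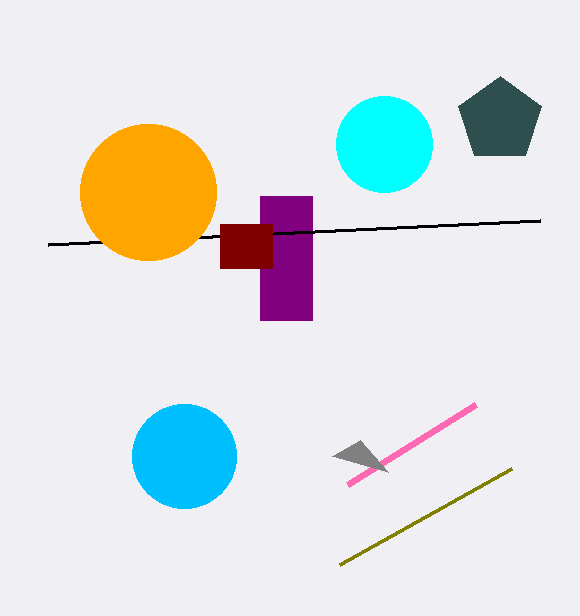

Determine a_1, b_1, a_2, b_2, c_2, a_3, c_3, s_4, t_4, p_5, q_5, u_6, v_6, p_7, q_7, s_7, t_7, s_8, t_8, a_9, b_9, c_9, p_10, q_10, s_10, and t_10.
a_1 = 184, b_1 = 456, a_2 = 384, b_2 = 144, c_2 = 48, a_3 = 500, c_3 = 44, s_4 = 512, t_4 = 468, p_5 = 348, q_5 = 484, u_6 = 388, v_6 = 472, p_7 = 260, q_7 = 196, s_7 = 312, t_7 = 320, s_8 = 540, t_8 = 220, a_9 = 148, b_9 = 192, c_9 = 68, p_10 = 220, q_10 = 224, s_10 = 272, t_10 = 268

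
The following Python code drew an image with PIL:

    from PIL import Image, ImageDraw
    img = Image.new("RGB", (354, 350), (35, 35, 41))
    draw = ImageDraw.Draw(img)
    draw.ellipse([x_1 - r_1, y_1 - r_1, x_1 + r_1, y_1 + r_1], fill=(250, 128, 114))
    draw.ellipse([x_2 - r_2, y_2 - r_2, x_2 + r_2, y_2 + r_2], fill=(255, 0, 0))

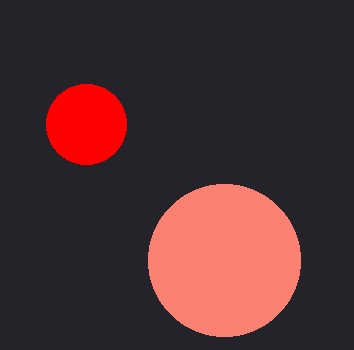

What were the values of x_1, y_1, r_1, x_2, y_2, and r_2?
x_1 = 224, y_1 = 260, r_1 = 76, x_2 = 86, y_2 = 124, r_2 = 40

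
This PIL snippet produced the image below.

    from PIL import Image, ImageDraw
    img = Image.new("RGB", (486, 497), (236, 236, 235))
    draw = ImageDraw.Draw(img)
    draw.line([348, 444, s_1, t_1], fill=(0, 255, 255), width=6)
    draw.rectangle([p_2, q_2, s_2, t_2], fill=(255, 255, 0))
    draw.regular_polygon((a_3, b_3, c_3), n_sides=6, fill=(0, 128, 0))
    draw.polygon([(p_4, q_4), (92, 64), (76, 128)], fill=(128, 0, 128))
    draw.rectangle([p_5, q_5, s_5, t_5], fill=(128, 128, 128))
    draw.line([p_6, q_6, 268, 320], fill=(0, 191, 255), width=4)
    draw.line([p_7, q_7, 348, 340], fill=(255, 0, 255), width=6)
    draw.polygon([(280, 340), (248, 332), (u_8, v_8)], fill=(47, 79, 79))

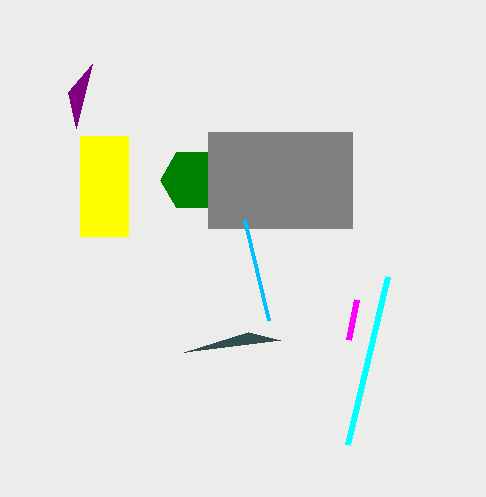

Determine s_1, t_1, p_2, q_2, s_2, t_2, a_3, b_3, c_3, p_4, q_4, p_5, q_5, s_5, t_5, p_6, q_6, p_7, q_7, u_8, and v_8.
s_1 = 388
t_1 = 276
p_2 = 80
q_2 = 136
s_2 = 128
t_2 = 236
a_3 = 192
b_3 = 180
c_3 = 32
p_4 = 68
q_4 = 92
p_5 = 208
q_5 = 132
s_5 = 352
t_5 = 228
p_6 = 244
q_6 = 220
p_7 = 356
q_7 = 300
u_8 = 184
v_8 = 352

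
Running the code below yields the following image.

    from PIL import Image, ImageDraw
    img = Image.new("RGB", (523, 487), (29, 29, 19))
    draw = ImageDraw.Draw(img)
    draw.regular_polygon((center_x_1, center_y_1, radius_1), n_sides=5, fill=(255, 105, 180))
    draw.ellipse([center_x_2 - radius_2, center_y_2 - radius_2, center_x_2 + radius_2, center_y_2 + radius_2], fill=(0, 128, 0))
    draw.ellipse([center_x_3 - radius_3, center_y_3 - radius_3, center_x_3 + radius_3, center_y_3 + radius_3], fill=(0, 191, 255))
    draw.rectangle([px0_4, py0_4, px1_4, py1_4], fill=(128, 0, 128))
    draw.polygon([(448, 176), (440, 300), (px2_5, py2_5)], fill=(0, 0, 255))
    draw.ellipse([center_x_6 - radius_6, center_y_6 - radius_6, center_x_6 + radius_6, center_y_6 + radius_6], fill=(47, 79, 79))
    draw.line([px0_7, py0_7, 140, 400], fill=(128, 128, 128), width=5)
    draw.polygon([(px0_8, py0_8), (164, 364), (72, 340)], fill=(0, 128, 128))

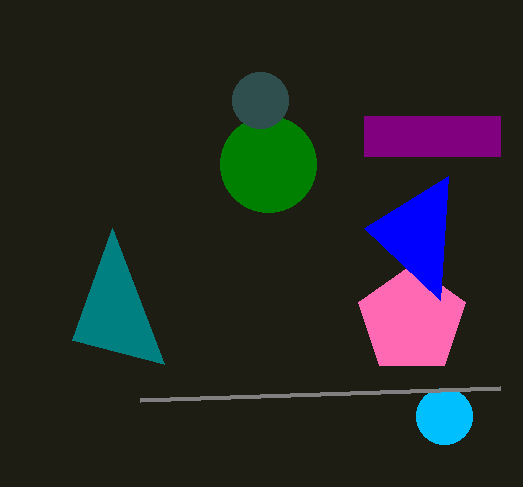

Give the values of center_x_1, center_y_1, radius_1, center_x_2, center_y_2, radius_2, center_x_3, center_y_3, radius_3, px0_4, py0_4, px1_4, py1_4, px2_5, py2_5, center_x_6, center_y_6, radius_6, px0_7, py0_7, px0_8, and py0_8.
center_x_1 = 412
center_y_1 = 320
radius_1 = 56
center_x_2 = 268
center_y_2 = 164
radius_2 = 48
center_x_3 = 444
center_y_3 = 416
radius_3 = 28
px0_4 = 364
py0_4 = 116
px1_4 = 500
py1_4 = 156
px2_5 = 364
py2_5 = 228
center_x_6 = 260
center_y_6 = 100
radius_6 = 28
px0_7 = 500
py0_7 = 388
px0_8 = 112
py0_8 = 228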